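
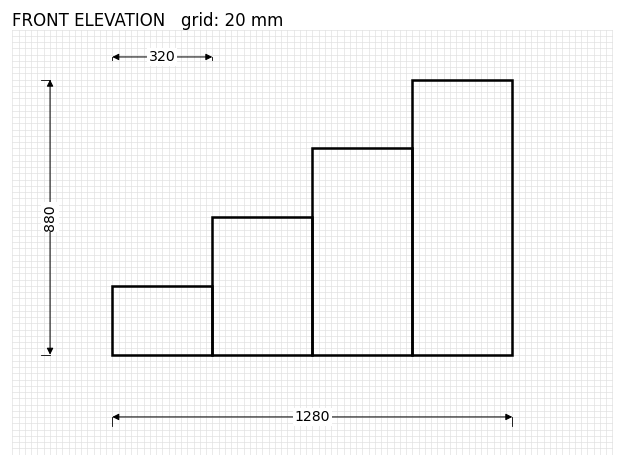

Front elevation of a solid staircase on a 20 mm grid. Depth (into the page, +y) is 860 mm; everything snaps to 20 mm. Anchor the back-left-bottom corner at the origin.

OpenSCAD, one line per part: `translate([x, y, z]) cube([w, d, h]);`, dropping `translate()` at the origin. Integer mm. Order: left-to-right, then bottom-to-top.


cube([320, 860, 220]);
translate([320, 0, 0]) cube([320, 860, 440]);
translate([640, 0, 0]) cube([320, 860, 660]);
translate([960, 0, 0]) cube([320, 860, 880]);


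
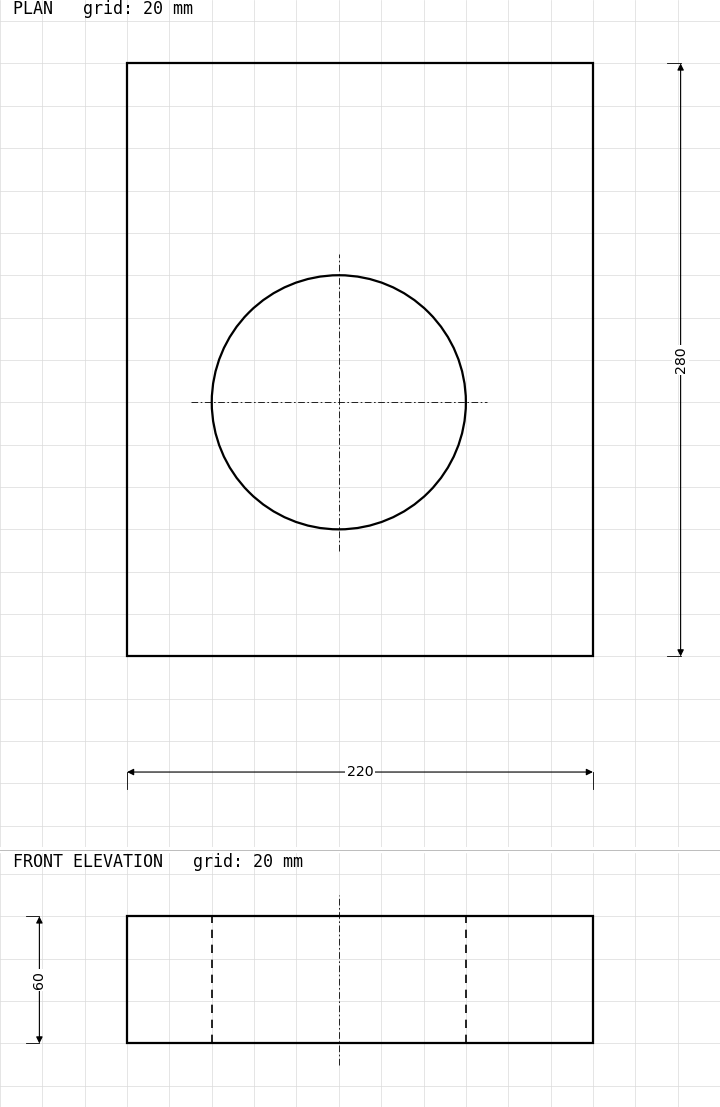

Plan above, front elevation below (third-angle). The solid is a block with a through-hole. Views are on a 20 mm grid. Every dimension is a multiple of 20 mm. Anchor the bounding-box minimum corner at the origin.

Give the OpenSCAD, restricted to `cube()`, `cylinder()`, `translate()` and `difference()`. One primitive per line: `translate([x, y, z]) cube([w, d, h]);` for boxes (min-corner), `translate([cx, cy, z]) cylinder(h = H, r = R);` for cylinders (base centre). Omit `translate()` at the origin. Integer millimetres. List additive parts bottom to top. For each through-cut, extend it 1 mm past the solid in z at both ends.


difference() {
  cube([220, 280, 60]);
  translate([100, 120, -1]) cylinder(h = 62, r = 60);
}


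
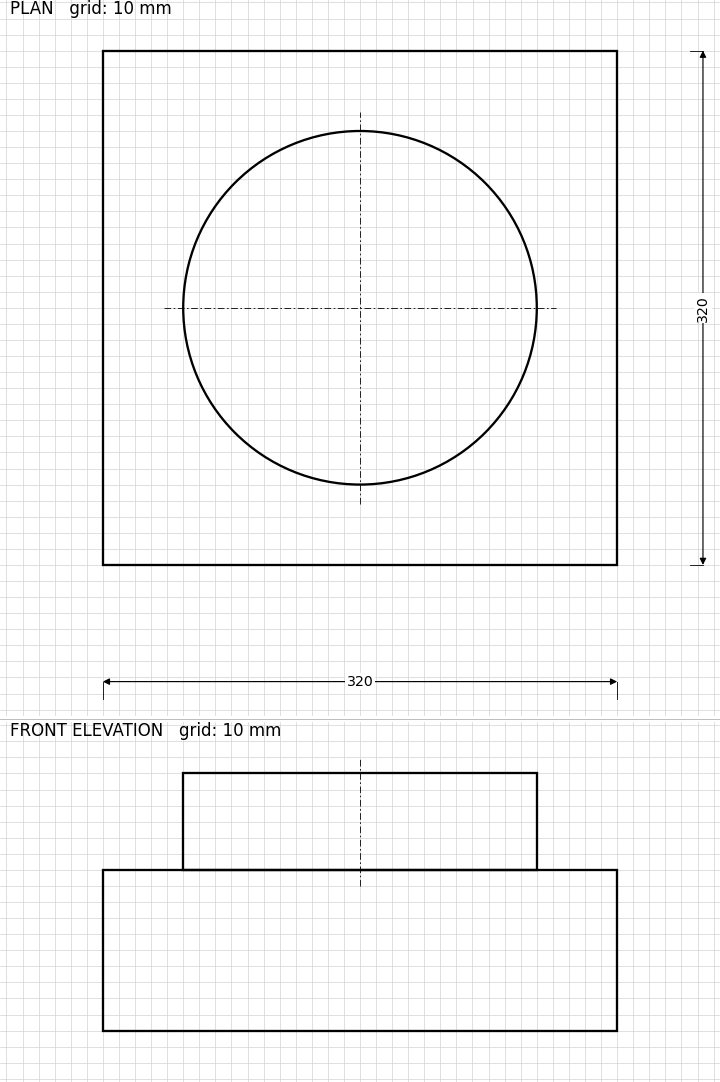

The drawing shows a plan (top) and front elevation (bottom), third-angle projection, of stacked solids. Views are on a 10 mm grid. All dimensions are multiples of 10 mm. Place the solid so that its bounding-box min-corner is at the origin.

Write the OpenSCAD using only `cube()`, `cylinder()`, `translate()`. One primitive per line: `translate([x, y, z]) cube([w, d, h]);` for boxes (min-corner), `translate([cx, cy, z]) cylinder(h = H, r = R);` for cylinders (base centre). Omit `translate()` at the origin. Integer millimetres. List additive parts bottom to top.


cube([320, 320, 100]);
translate([160, 160, 100]) cylinder(h = 60, r = 110);


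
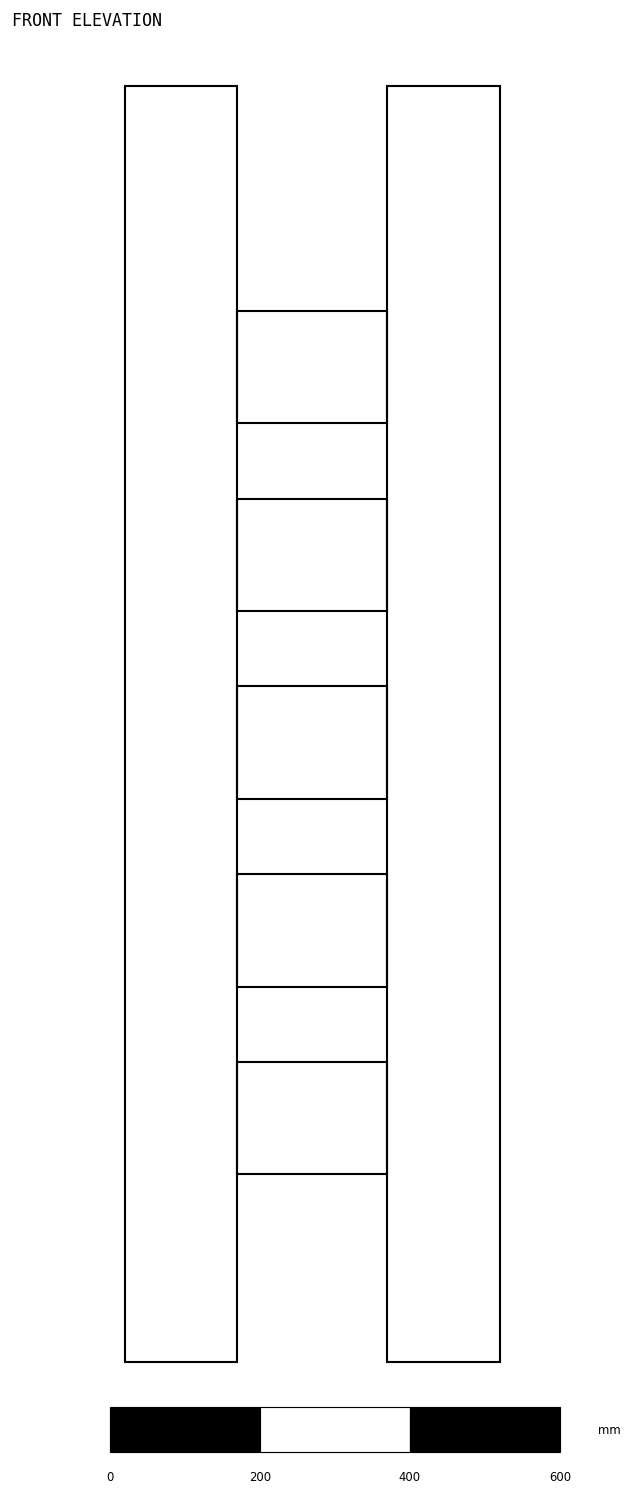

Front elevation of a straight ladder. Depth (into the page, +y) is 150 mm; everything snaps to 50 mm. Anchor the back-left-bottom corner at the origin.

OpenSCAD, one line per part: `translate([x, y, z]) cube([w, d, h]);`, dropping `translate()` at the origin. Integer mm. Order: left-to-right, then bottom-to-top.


cube([150, 150, 1700]);
translate([150, 0, 250]) cube([200, 150, 150]);
translate([150, 0, 500]) cube([200, 150, 150]);
translate([150, 0, 750]) cube([200, 150, 150]);
translate([150, 0, 1000]) cube([200, 150, 150]);
translate([150, 0, 1250]) cube([200, 150, 150]);
translate([350, 0, 0]) cube([150, 150, 1700]);


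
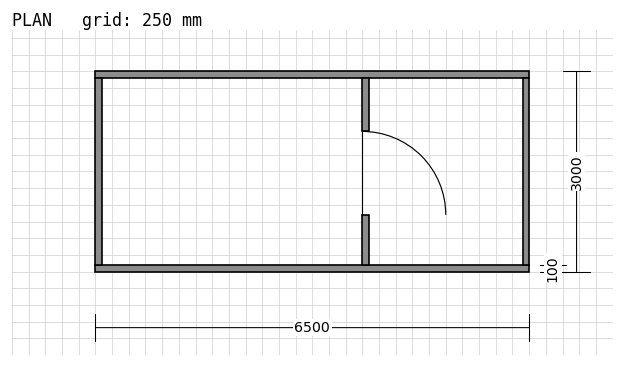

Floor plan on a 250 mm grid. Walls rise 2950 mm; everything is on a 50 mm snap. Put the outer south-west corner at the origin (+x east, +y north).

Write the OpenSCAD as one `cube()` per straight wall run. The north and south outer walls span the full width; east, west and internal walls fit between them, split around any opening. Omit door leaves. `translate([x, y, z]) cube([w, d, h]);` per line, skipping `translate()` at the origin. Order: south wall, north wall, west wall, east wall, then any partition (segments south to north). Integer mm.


cube([6500, 100, 2950]);
translate([0, 2900, 0]) cube([6500, 100, 2950]);
translate([0, 100, 0]) cube([100, 2800, 2950]);
translate([6400, 100, 0]) cube([100, 2800, 2950]);
translate([4000, 100, 0]) cube([100, 750, 2950]);
translate([4000, 2100, 0]) cube([100, 800, 2950]);


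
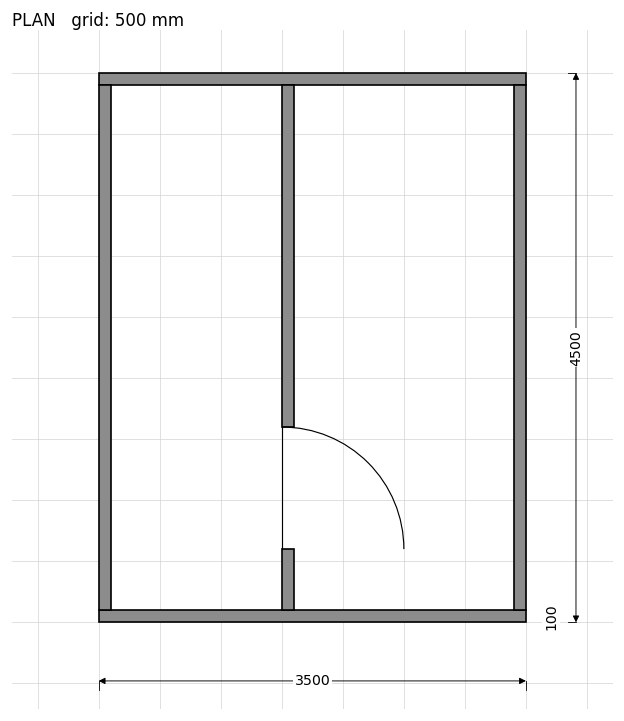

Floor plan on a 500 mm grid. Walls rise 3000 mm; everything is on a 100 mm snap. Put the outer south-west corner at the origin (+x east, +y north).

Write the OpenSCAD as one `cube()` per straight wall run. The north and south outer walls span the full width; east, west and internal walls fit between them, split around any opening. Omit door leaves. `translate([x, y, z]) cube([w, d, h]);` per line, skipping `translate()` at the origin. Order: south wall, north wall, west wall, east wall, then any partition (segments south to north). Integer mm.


cube([3500, 100, 3000]);
translate([0, 4400, 0]) cube([3500, 100, 3000]);
translate([0, 100, 0]) cube([100, 4300, 3000]);
translate([3400, 100, 0]) cube([100, 4300, 3000]);
translate([1500, 100, 0]) cube([100, 500, 3000]);
translate([1500, 1600, 0]) cube([100, 2800, 3000]);


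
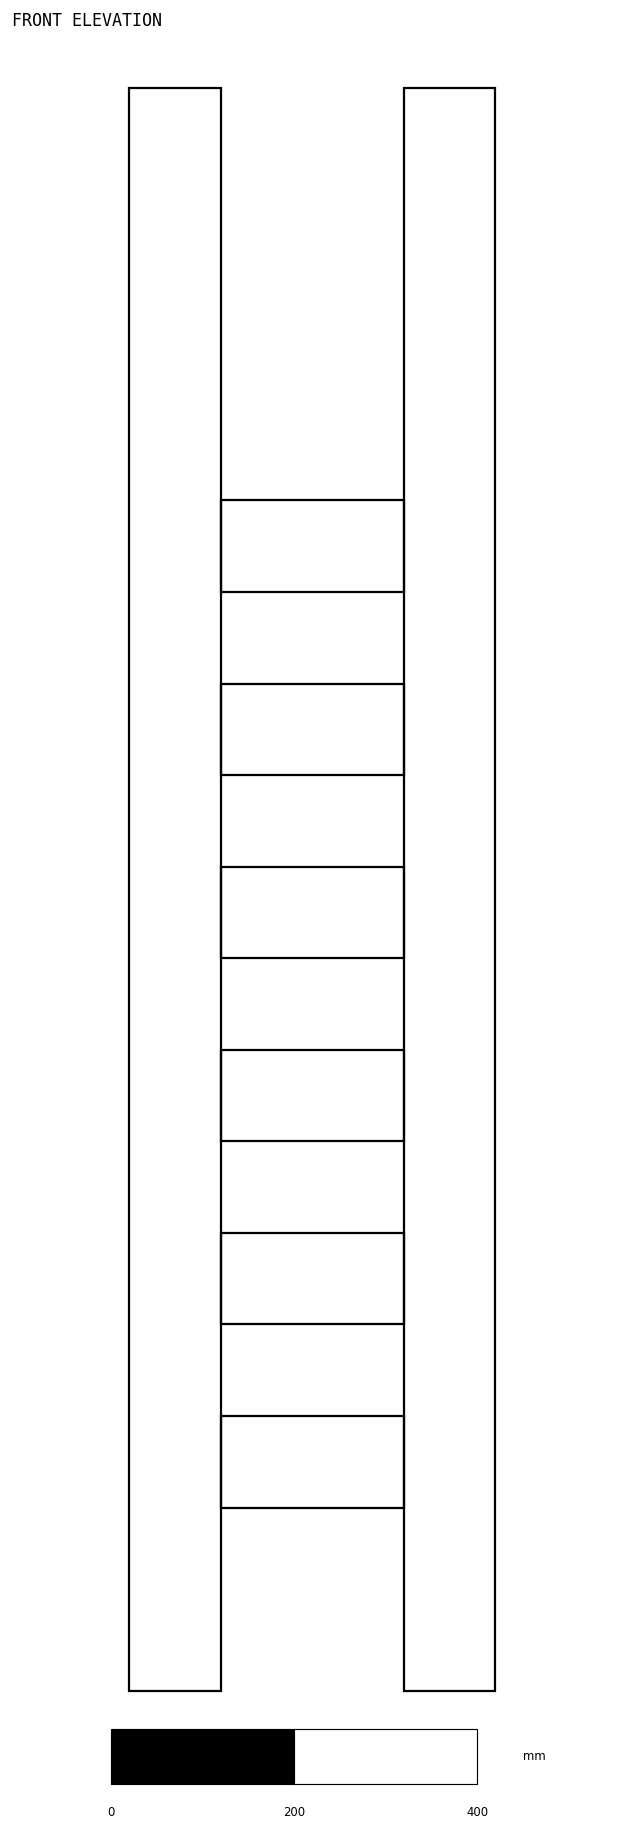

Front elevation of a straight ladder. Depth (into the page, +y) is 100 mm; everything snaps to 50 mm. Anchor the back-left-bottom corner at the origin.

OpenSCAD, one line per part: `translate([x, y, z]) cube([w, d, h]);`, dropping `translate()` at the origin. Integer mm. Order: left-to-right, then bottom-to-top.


cube([100, 100, 1750]);
translate([100, 0, 200]) cube([200, 100, 100]);
translate([100, 0, 400]) cube([200, 100, 100]);
translate([100, 0, 600]) cube([200, 100, 100]);
translate([100, 0, 800]) cube([200, 100, 100]);
translate([100, 0, 1000]) cube([200, 100, 100]);
translate([100, 0, 1200]) cube([200, 100, 100]);
translate([300, 0, 0]) cube([100, 100, 1750]);


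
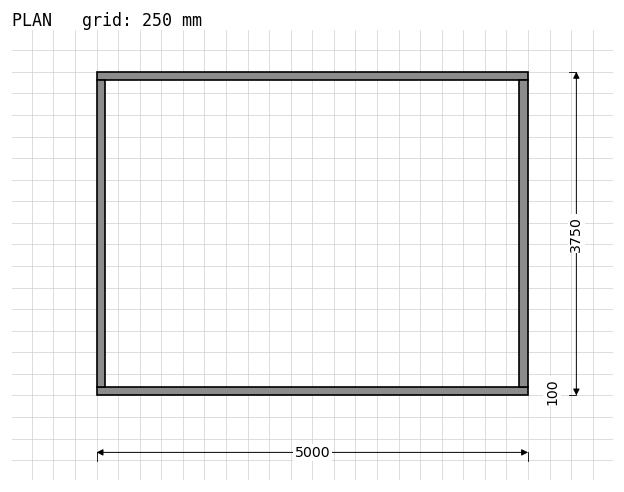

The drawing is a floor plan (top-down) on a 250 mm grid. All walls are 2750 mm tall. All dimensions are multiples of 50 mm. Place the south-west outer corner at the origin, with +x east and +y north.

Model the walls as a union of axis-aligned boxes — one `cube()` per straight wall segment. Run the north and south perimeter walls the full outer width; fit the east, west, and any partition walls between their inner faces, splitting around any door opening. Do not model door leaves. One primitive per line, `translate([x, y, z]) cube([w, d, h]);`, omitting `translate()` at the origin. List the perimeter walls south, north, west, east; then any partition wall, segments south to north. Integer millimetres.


cube([5000, 100, 2750]);
translate([0, 3650, 0]) cube([5000, 100, 2750]);
translate([0, 100, 0]) cube([100, 3550, 2750]);
translate([4900, 100, 0]) cube([100, 3550, 2750]);


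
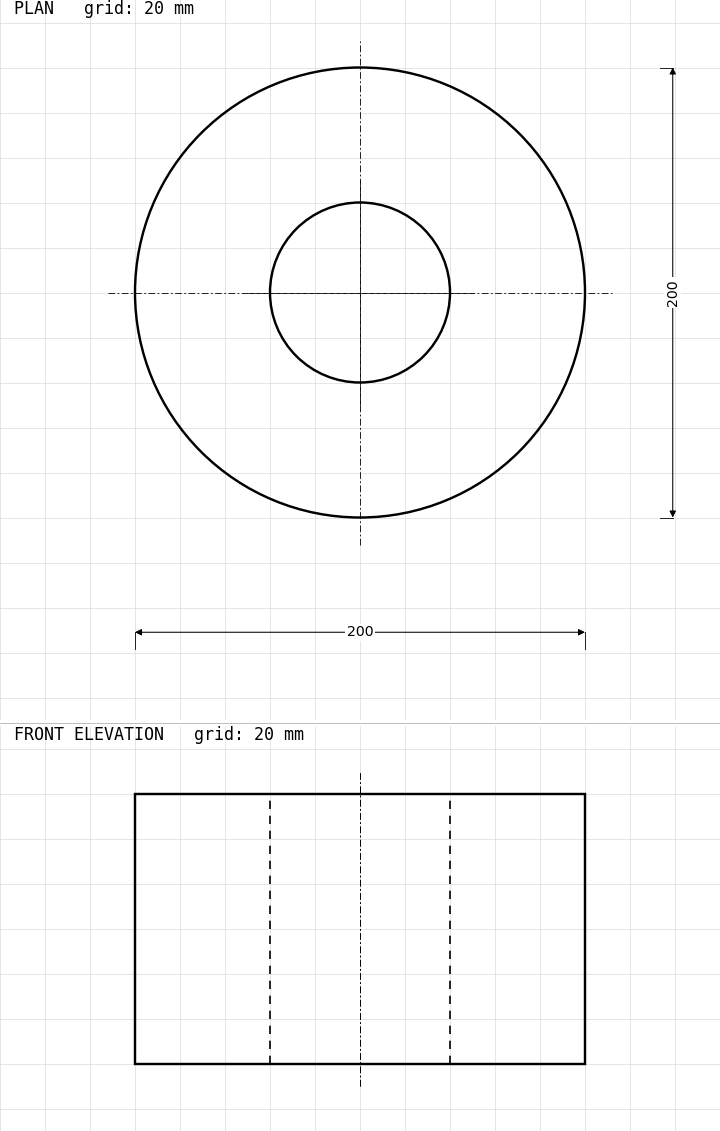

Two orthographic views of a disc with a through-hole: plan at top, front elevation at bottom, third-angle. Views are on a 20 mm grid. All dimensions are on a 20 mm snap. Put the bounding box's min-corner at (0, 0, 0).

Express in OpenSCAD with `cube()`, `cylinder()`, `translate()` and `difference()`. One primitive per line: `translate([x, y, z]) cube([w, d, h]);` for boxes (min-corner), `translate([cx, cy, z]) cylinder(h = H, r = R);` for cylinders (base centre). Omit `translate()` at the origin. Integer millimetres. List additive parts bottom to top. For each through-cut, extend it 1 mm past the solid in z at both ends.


difference() {
  translate([100, 100, 0]) cylinder(h = 120, r = 100);
  translate([100, 100, -1]) cylinder(h = 122, r = 40);
}


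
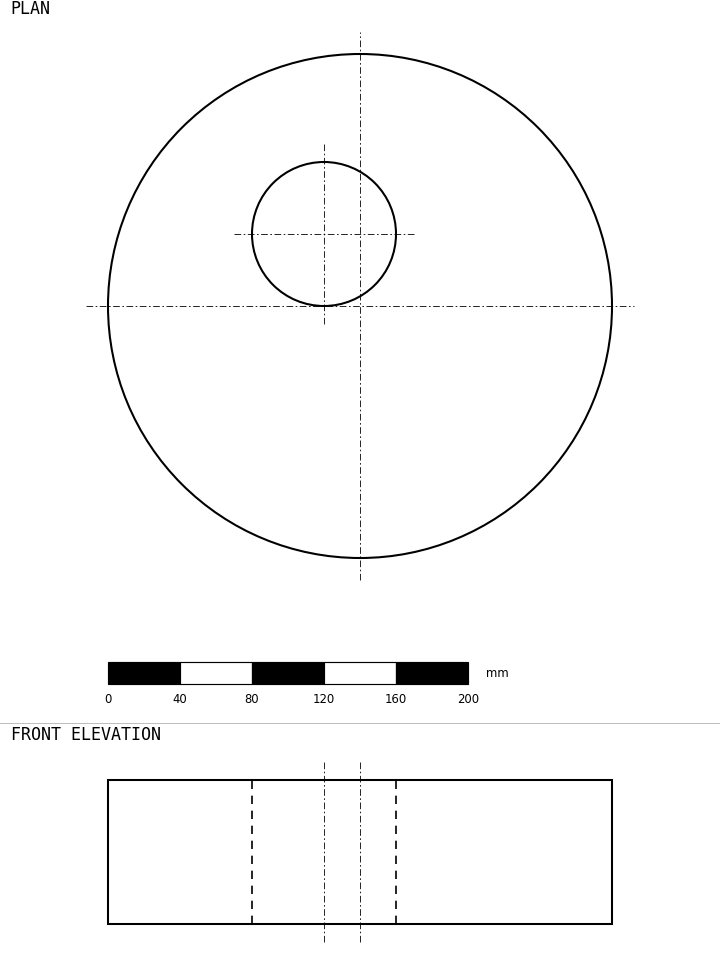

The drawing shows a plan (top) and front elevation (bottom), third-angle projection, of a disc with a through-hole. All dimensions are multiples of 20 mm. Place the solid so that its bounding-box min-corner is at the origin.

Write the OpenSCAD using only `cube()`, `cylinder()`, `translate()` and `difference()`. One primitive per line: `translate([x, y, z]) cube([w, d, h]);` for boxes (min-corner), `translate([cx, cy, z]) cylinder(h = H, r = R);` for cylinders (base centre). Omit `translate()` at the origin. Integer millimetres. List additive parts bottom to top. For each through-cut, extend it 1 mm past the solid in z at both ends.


difference() {
  translate([140, 140, 0]) cylinder(h = 80, r = 140);
  translate([120, 180, -1]) cylinder(h = 82, r = 40);
}


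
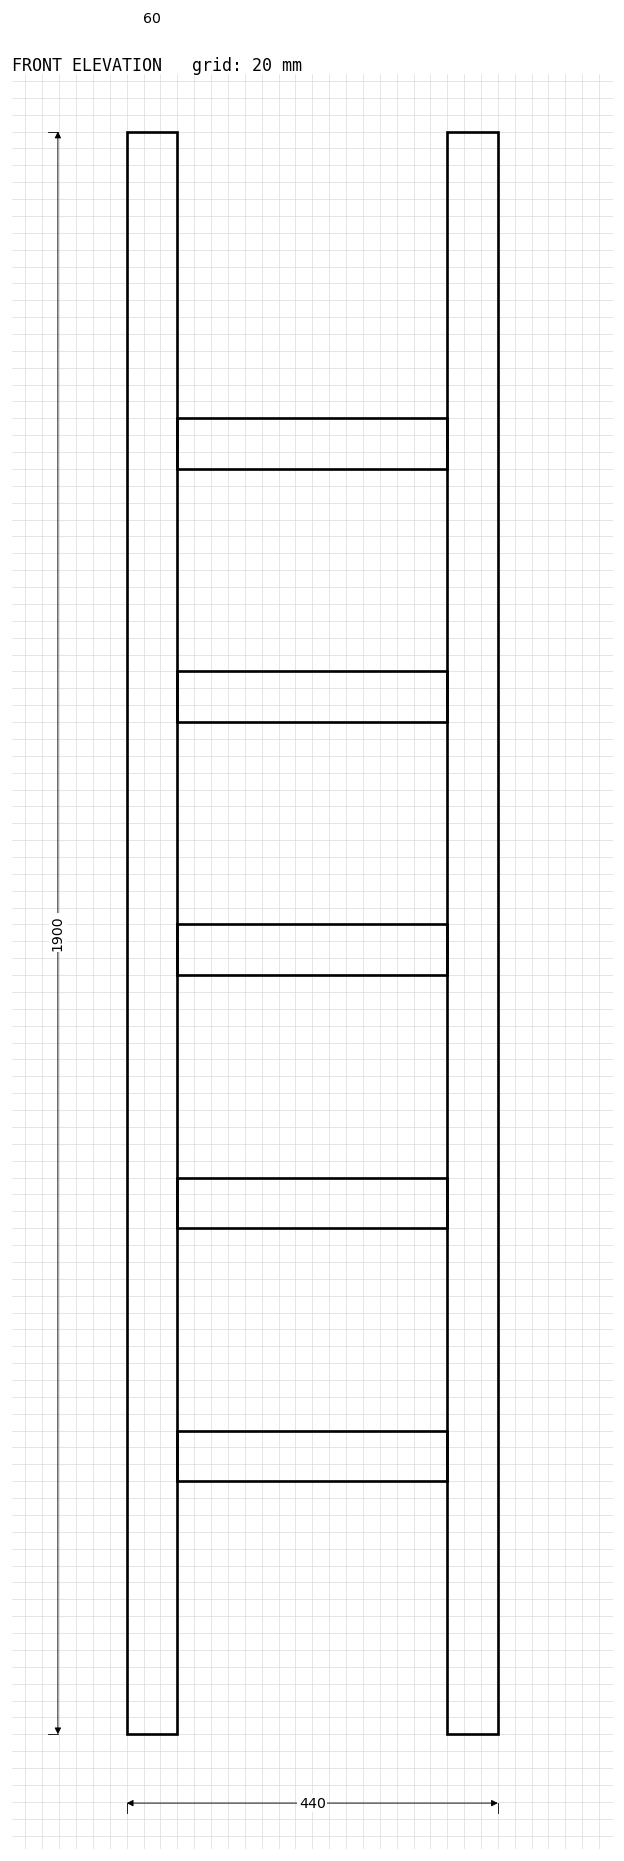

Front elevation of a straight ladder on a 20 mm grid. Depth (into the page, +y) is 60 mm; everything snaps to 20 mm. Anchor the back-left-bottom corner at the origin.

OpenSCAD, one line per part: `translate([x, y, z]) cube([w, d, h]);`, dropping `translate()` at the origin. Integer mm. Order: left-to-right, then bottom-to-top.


cube([60, 60, 1900]);
translate([60, 0, 300]) cube([320, 60, 60]);
translate([60, 0, 600]) cube([320, 60, 60]);
translate([60, 0, 900]) cube([320, 60, 60]);
translate([60, 0, 1200]) cube([320, 60, 60]);
translate([60, 0, 1500]) cube([320, 60, 60]);
translate([380, 0, 0]) cube([60, 60, 1900]);


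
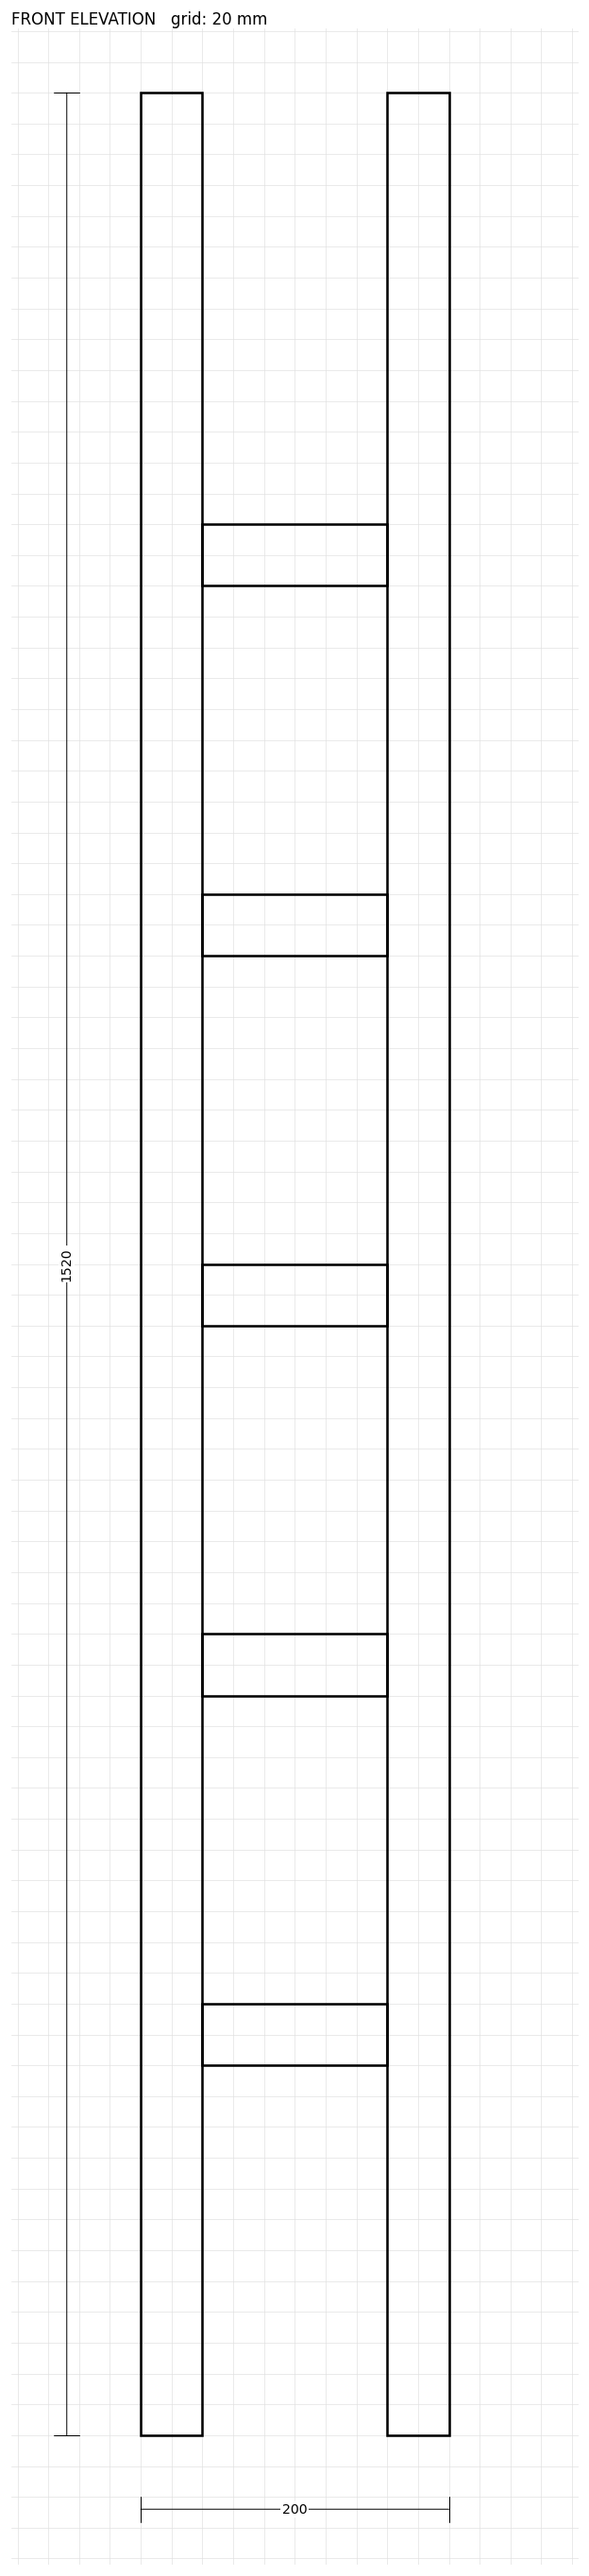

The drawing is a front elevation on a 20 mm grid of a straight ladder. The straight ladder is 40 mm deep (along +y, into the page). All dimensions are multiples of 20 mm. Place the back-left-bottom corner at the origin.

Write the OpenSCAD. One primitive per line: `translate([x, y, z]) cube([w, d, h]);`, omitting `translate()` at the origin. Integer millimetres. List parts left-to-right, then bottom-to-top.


cube([40, 40, 1520]);
translate([40, 0, 240]) cube([120, 40, 40]);
translate([40, 0, 480]) cube([120, 40, 40]);
translate([40, 0, 720]) cube([120, 40, 40]);
translate([40, 0, 960]) cube([120, 40, 40]);
translate([40, 0, 1200]) cube([120, 40, 40]);
translate([160, 0, 0]) cube([40, 40, 1520]);


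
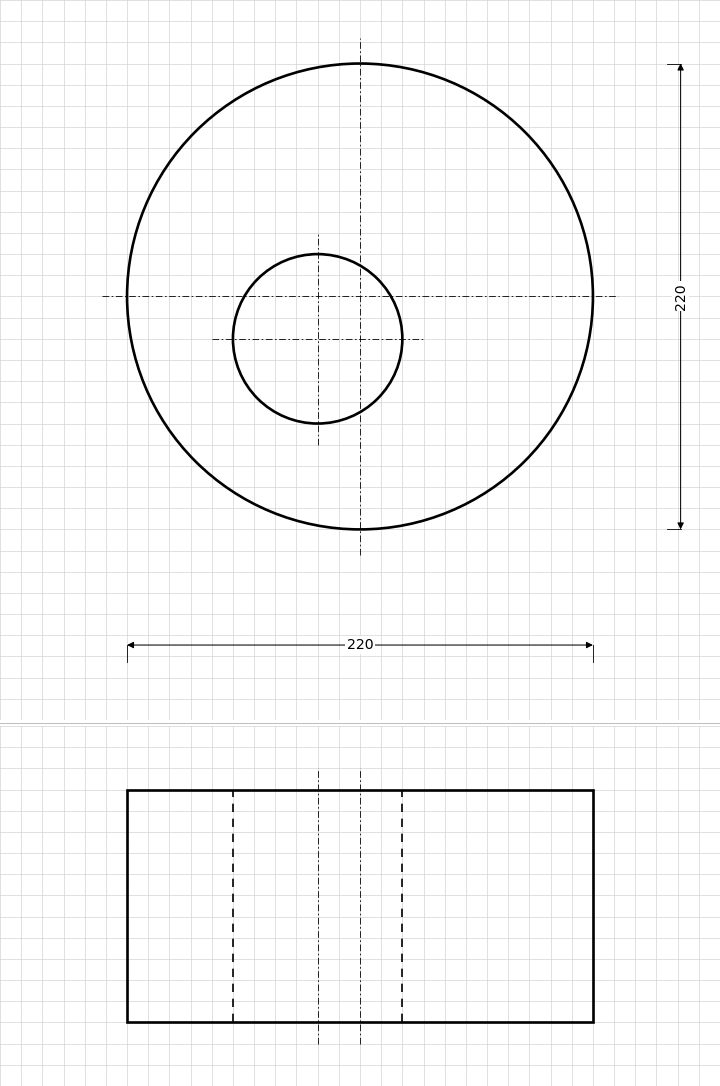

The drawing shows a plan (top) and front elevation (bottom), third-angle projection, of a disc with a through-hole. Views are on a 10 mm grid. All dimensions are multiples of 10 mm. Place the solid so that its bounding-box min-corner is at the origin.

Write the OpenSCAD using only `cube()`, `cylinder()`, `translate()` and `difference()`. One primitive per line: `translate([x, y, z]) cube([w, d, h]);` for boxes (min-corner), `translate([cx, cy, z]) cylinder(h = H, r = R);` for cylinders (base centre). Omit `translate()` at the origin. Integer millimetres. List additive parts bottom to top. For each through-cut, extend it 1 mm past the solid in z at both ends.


difference() {
  translate([110, 110, 0]) cylinder(h = 110, r = 110);
  translate([90, 90, -1]) cylinder(h = 112, r = 40);
}


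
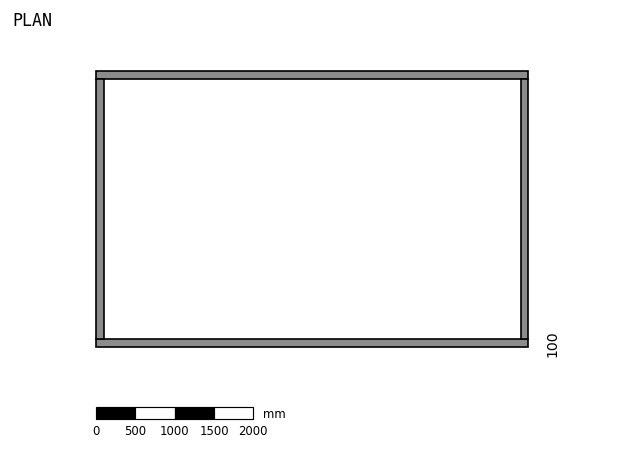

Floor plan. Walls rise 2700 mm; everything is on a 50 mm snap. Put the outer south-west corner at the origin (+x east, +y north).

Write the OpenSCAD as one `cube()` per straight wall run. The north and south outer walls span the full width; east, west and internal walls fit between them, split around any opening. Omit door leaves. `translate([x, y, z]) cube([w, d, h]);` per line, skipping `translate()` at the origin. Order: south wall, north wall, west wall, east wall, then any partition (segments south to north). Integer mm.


cube([5500, 100, 2700]);
translate([0, 3400, 0]) cube([5500, 100, 2700]);
translate([0, 100, 0]) cube([100, 3300, 2700]);
translate([5400, 100, 0]) cube([100, 3300, 2700]);


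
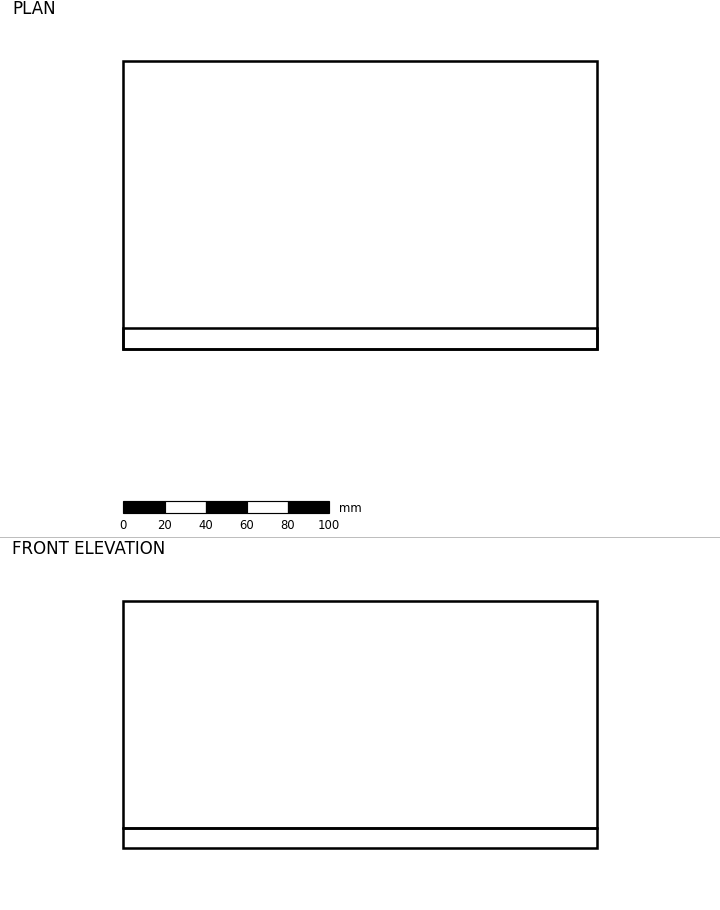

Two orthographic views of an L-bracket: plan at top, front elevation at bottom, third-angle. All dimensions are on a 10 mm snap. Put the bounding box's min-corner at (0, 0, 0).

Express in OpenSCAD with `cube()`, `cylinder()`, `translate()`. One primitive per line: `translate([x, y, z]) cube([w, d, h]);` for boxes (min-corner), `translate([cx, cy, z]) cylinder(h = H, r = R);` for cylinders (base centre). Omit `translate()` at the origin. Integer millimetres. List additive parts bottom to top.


cube([230, 140, 10]);
translate([0, 0, 10]) cube([230, 10, 110]);


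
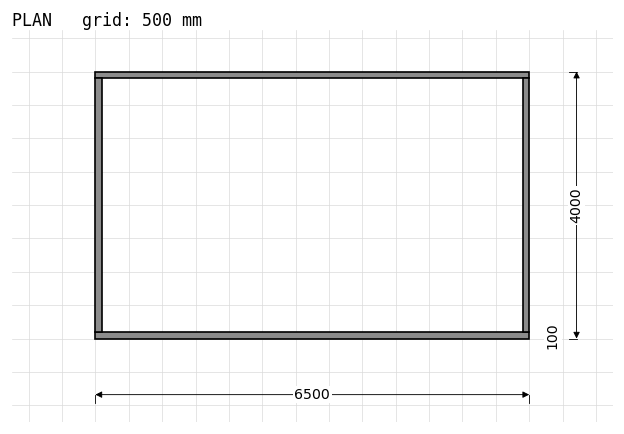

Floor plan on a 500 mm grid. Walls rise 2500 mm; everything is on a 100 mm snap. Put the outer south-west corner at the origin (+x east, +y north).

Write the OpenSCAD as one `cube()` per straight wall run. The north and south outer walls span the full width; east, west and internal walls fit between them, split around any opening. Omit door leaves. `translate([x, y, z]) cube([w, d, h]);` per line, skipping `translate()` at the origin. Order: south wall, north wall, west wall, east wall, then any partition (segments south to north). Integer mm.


cube([6500, 100, 2500]);
translate([0, 3900, 0]) cube([6500, 100, 2500]);
translate([0, 100, 0]) cube([100, 3800, 2500]);
translate([6400, 100, 0]) cube([100, 3800, 2500]);


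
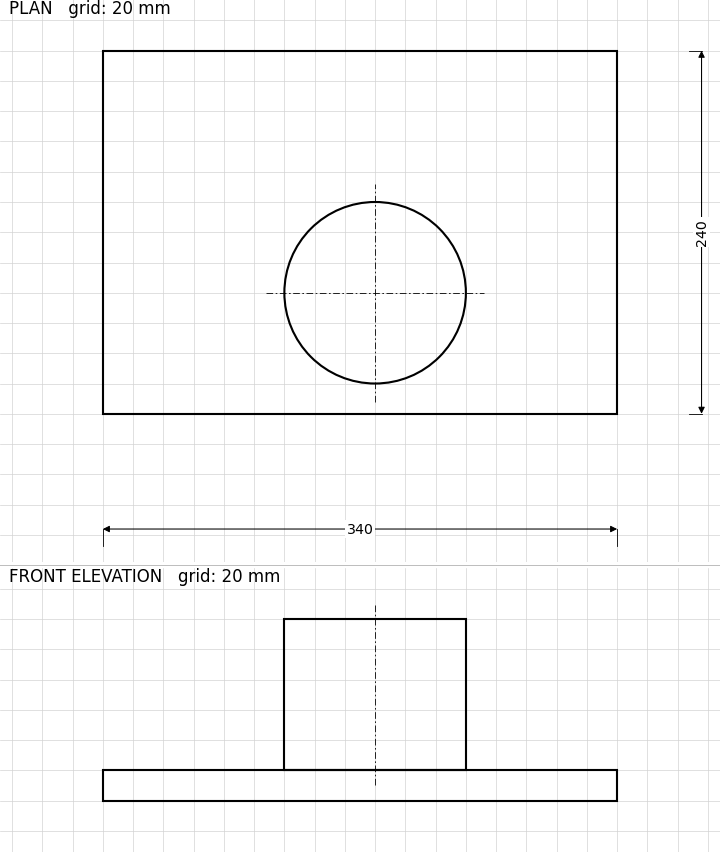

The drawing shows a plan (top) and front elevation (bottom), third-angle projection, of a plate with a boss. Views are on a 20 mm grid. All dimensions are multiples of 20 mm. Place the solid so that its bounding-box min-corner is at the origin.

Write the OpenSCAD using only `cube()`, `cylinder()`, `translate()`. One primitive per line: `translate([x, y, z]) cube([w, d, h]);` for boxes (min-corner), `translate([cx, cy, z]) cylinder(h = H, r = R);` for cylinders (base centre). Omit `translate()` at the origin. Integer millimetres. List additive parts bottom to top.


cube([340, 240, 20]);
translate([180, 80, 20]) cylinder(h = 100, r = 60);


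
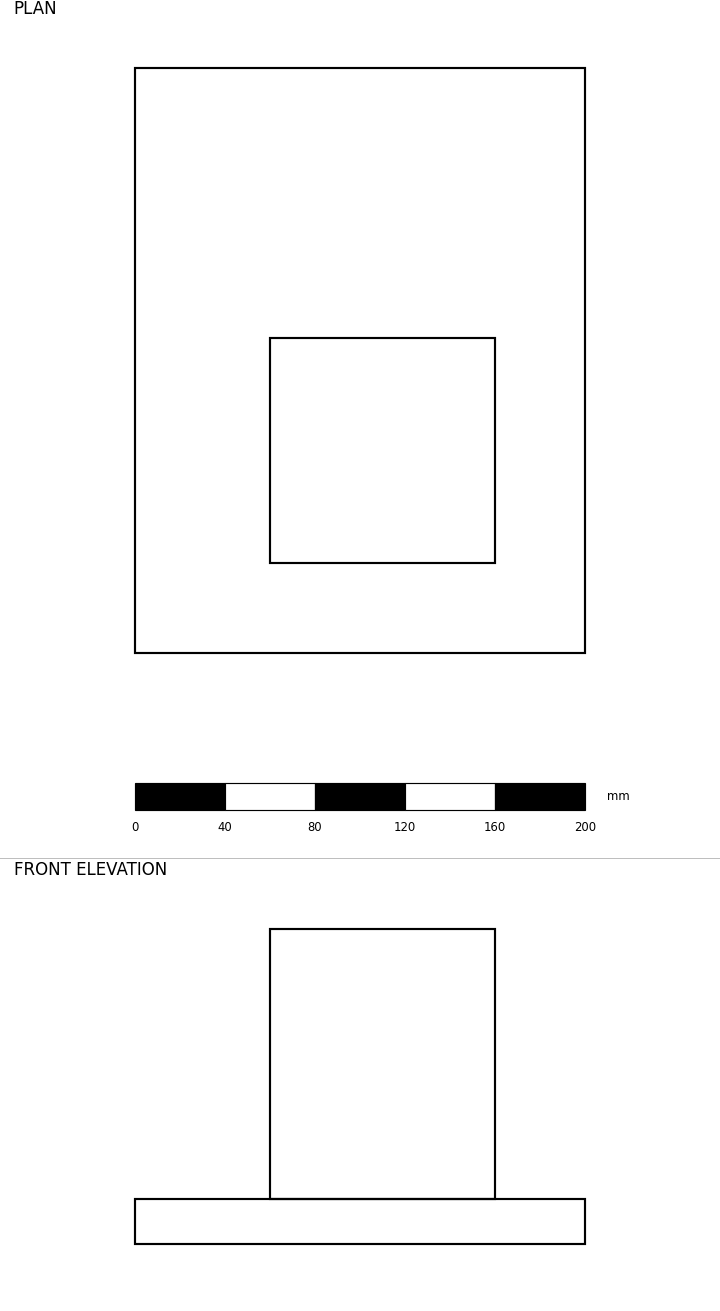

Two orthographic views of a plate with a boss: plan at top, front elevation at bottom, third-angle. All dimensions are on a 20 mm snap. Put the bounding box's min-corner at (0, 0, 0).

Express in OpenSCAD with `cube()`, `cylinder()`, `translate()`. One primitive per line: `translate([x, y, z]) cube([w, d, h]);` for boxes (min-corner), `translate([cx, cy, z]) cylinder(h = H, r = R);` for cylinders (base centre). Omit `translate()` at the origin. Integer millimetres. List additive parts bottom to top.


cube([200, 260, 20]);
translate([60, 40, 20]) cube([100, 100, 120]);


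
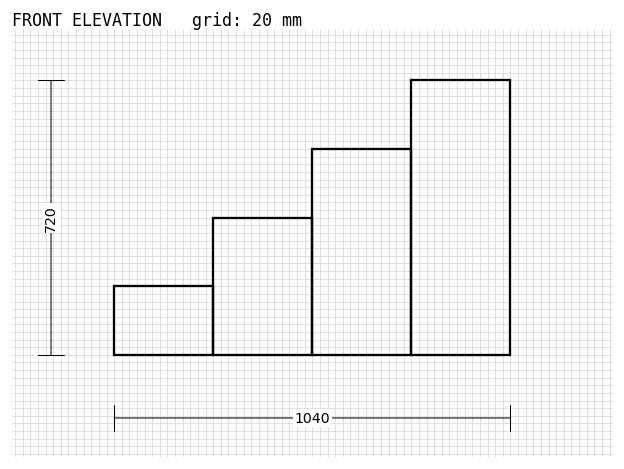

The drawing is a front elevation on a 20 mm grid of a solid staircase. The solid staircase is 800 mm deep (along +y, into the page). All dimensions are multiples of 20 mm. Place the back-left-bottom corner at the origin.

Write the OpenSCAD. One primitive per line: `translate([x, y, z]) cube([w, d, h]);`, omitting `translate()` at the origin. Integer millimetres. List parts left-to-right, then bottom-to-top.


cube([260, 800, 180]);
translate([260, 0, 0]) cube([260, 800, 360]);
translate([520, 0, 0]) cube([260, 800, 540]);
translate([780, 0, 0]) cube([260, 800, 720]);


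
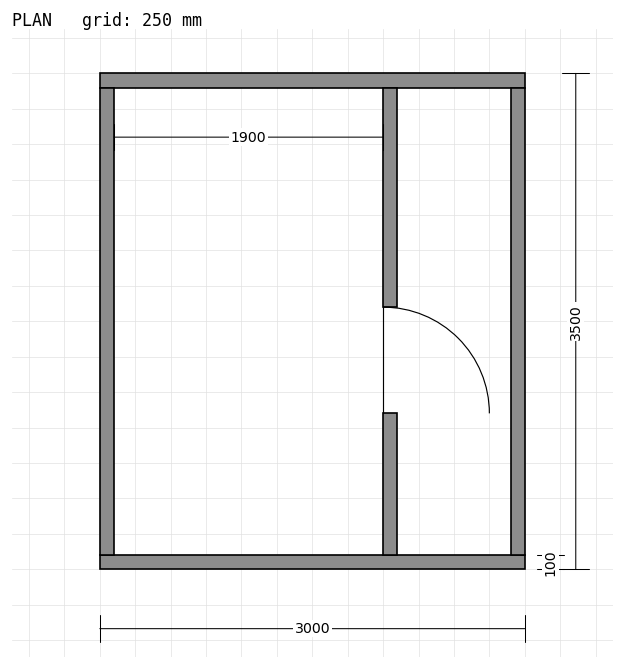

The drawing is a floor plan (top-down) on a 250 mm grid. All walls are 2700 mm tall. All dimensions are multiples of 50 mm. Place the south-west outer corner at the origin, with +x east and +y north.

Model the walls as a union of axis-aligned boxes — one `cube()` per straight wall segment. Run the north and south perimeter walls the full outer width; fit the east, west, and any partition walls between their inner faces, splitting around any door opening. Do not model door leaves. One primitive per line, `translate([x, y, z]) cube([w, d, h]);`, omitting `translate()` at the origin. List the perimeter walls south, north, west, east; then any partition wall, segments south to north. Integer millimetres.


cube([3000, 100, 2700]);
translate([0, 3400, 0]) cube([3000, 100, 2700]);
translate([0, 100, 0]) cube([100, 3300, 2700]);
translate([2900, 100, 0]) cube([100, 3300, 2700]);
translate([2000, 100, 0]) cube([100, 1000, 2700]);
translate([2000, 1850, 0]) cube([100, 1550, 2700]);


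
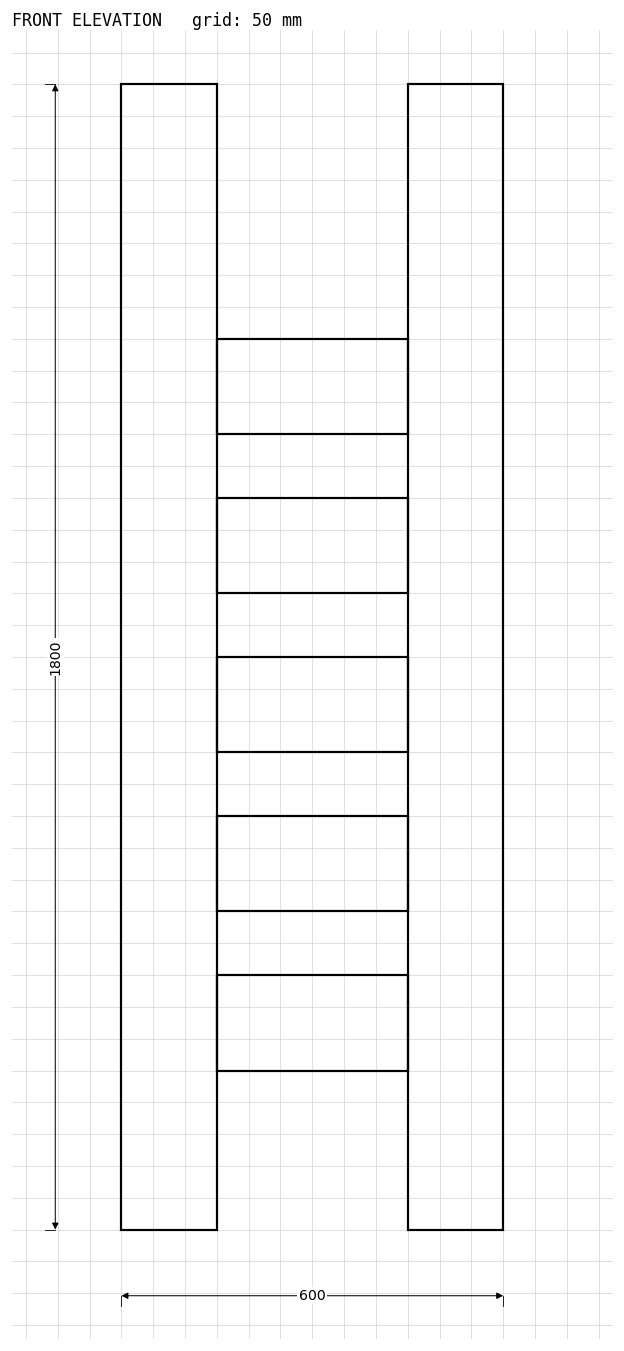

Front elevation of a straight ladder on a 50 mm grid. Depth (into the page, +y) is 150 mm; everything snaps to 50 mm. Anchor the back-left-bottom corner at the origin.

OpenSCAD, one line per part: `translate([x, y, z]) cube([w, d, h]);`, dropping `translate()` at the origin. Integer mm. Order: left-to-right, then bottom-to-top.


cube([150, 150, 1800]);
translate([150, 0, 250]) cube([300, 150, 150]);
translate([150, 0, 500]) cube([300, 150, 150]);
translate([150, 0, 750]) cube([300, 150, 150]);
translate([150, 0, 1000]) cube([300, 150, 150]);
translate([150, 0, 1250]) cube([300, 150, 150]);
translate([450, 0, 0]) cube([150, 150, 1800]);


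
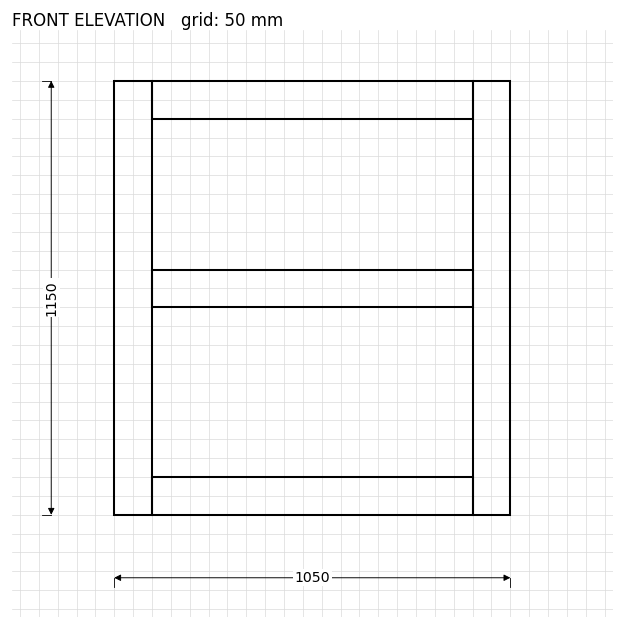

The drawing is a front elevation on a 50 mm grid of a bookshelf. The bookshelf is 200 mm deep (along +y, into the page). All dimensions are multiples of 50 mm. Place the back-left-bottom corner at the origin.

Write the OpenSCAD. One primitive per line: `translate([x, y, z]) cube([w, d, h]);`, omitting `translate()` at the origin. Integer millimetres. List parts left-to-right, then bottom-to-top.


cube([100, 200, 1150]);
translate([100, 0, 0]) cube([850, 200, 100]);
translate([100, 0, 550]) cube([850, 200, 100]);
translate([100, 0, 1050]) cube([850, 200, 100]);
translate([950, 0, 0]) cube([100, 200, 1150]);


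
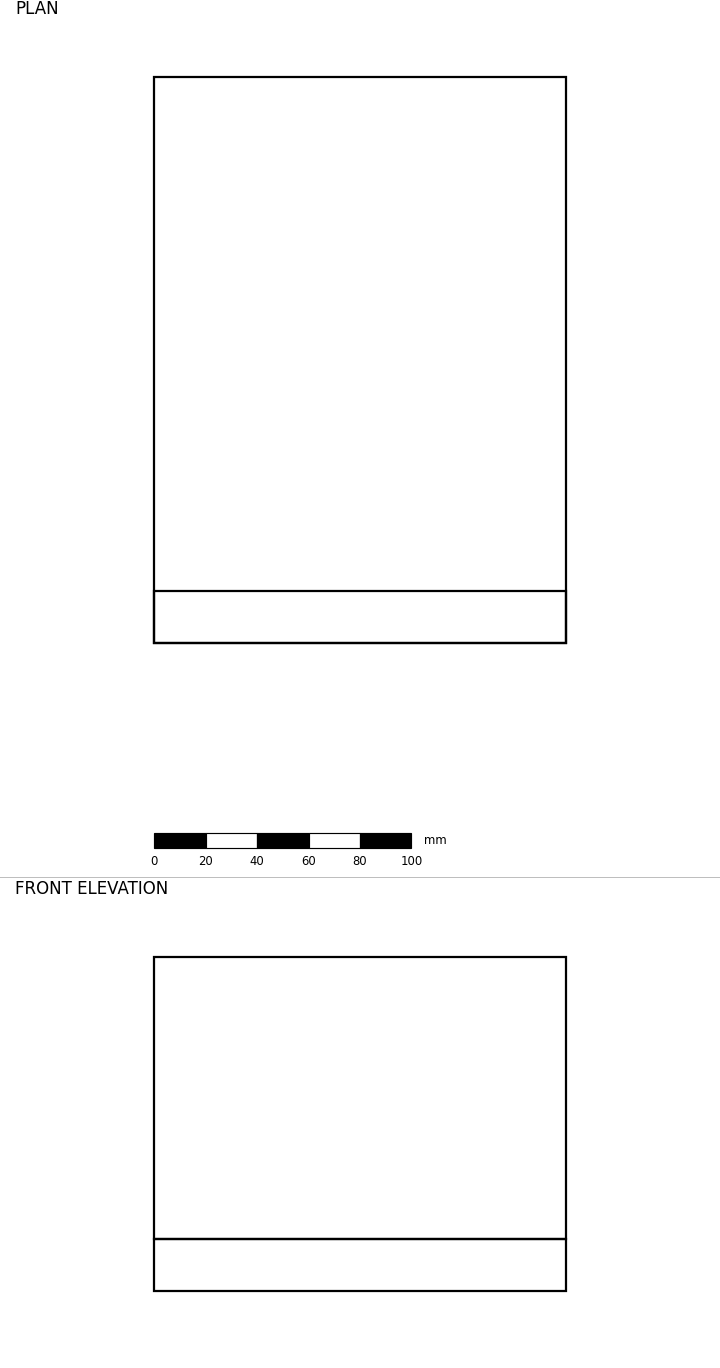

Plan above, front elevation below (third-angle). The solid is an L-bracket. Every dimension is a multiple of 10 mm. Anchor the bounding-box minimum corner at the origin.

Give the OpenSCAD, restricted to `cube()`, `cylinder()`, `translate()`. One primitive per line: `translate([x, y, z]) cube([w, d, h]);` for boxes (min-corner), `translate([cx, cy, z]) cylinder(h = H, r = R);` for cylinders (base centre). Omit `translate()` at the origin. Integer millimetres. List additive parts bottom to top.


cube([160, 220, 20]);
translate([0, 0, 20]) cube([160, 20, 110]);


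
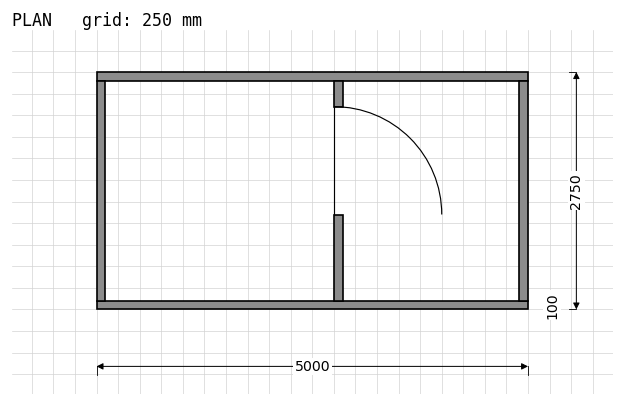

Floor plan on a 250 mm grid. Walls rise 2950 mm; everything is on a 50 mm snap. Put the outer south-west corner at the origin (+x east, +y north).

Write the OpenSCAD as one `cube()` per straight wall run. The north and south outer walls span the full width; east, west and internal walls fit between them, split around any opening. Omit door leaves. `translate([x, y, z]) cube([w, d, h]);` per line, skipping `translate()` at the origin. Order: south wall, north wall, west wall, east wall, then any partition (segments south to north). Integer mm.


cube([5000, 100, 2950]);
translate([0, 2650, 0]) cube([5000, 100, 2950]);
translate([0, 100, 0]) cube([100, 2550, 2950]);
translate([4900, 100, 0]) cube([100, 2550, 2950]);
translate([2750, 100, 0]) cube([100, 1000, 2950]);
translate([2750, 2350, 0]) cube([100, 300, 2950]);


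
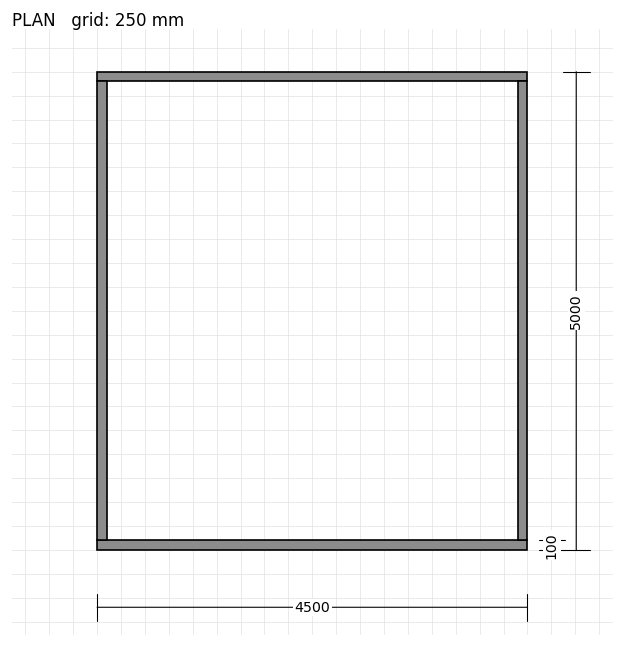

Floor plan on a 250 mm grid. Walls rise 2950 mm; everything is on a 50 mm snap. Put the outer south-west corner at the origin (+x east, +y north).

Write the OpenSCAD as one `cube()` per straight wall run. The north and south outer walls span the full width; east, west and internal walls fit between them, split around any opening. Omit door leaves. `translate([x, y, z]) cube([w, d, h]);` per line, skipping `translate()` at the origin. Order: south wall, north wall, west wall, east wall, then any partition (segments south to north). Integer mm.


cube([4500, 100, 2950]);
translate([0, 4900, 0]) cube([4500, 100, 2950]);
translate([0, 100, 0]) cube([100, 4800, 2950]);
translate([4400, 100, 0]) cube([100, 4800, 2950]);


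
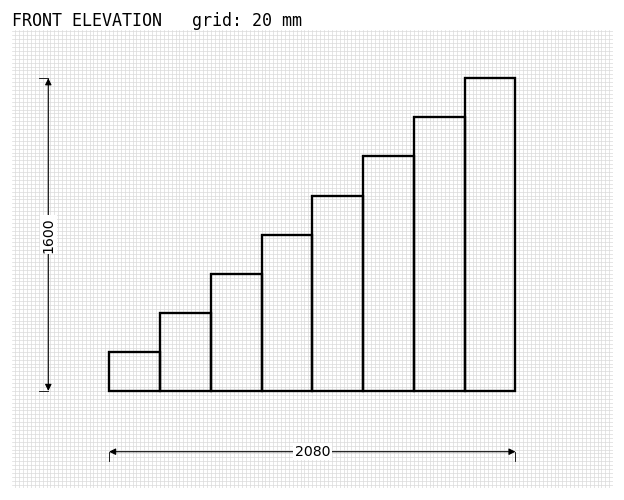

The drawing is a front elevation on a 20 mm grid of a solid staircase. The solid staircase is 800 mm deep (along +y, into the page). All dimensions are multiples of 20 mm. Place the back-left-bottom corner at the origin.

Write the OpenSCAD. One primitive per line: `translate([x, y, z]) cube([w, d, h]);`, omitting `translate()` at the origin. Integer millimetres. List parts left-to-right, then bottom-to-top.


cube([260, 800, 200]);
translate([260, 0, 0]) cube([260, 800, 400]);
translate([520, 0, 0]) cube([260, 800, 600]);
translate([780, 0, 0]) cube([260, 800, 800]);
translate([1040, 0, 0]) cube([260, 800, 1000]);
translate([1300, 0, 0]) cube([260, 800, 1200]);
translate([1560, 0, 0]) cube([260, 800, 1400]);
translate([1820, 0, 0]) cube([260, 800, 1600]);


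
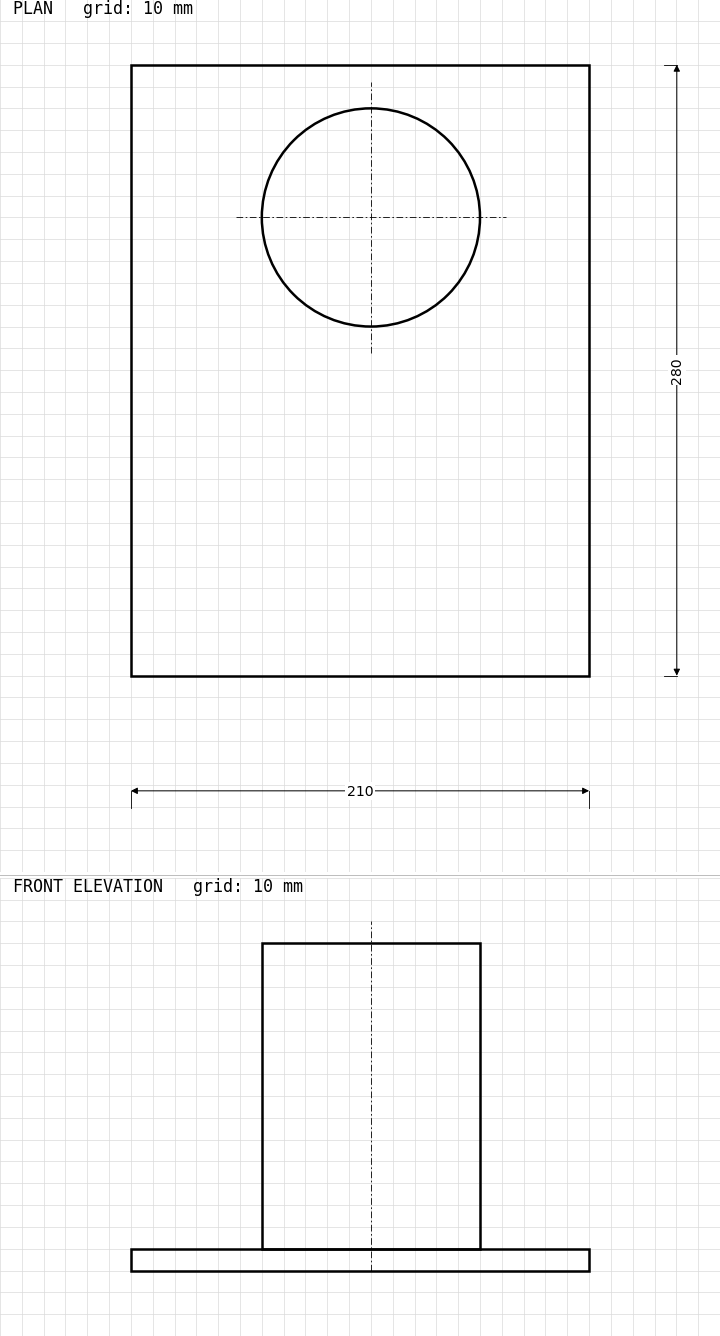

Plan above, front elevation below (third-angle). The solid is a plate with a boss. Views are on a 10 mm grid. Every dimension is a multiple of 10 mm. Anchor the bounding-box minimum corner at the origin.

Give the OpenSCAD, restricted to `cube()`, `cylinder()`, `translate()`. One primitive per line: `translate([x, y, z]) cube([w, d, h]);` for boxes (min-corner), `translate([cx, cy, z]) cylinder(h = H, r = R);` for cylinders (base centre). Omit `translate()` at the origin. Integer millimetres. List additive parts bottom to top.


cube([210, 280, 10]);
translate([110, 210, 10]) cylinder(h = 140, r = 50);


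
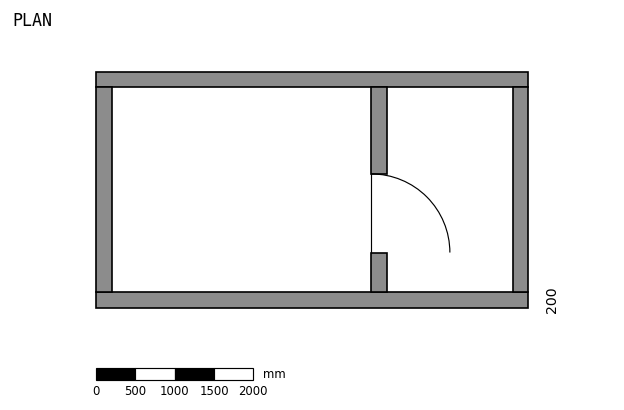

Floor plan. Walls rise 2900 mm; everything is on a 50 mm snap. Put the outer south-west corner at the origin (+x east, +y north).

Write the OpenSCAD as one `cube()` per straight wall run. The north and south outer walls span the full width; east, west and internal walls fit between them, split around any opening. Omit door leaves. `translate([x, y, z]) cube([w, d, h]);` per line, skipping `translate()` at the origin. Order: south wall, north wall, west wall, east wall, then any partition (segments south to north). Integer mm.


cube([5500, 200, 2900]);
translate([0, 2800, 0]) cube([5500, 200, 2900]);
translate([0, 200, 0]) cube([200, 2600, 2900]);
translate([5300, 200, 0]) cube([200, 2600, 2900]);
translate([3500, 200, 0]) cube([200, 500, 2900]);
translate([3500, 1700, 0]) cube([200, 1100, 2900]);


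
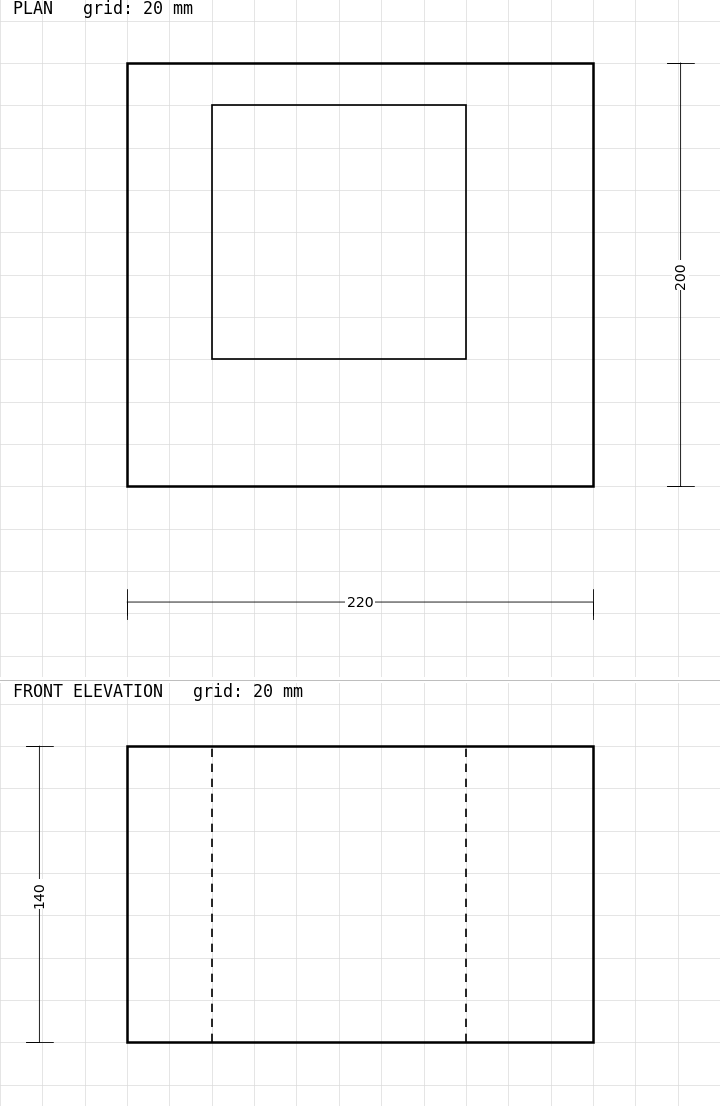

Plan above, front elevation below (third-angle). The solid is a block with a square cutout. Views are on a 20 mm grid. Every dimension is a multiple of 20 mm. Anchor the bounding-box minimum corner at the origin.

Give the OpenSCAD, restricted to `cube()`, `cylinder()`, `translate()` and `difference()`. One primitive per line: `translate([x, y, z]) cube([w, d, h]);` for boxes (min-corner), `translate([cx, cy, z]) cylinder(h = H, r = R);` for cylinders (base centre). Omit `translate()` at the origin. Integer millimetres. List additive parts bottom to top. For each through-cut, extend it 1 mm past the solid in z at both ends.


difference() {
  cube([220, 200, 140]);
  translate([40, 60, -1]) cube([120, 120, 142]);
}


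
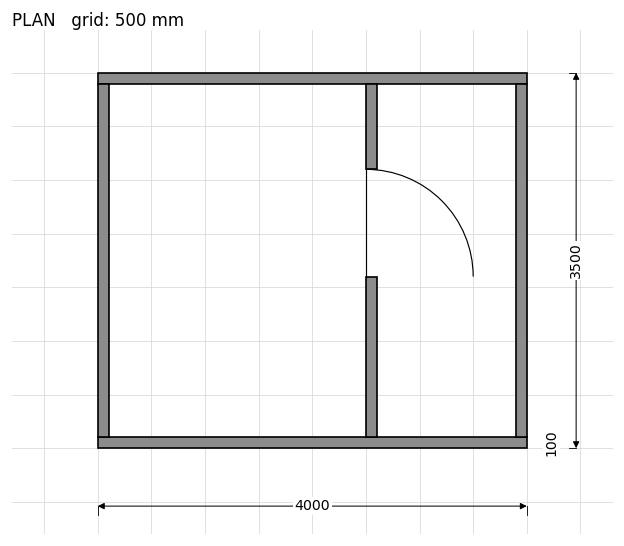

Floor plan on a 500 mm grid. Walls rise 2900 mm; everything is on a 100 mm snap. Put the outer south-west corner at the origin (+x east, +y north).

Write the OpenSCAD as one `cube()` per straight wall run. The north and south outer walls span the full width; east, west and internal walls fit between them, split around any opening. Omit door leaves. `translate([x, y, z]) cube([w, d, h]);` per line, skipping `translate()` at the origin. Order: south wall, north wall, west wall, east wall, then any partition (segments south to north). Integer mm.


cube([4000, 100, 2900]);
translate([0, 3400, 0]) cube([4000, 100, 2900]);
translate([0, 100, 0]) cube([100, 3300, 2900]);
translate([3900, 100, 0]) cube([100, 3300, 2900]);
translate([2500, 100, 0]) cube([100, 1500, 2900]);
translate([2500, 2600, 0]) cube([100, 800, 2900]);


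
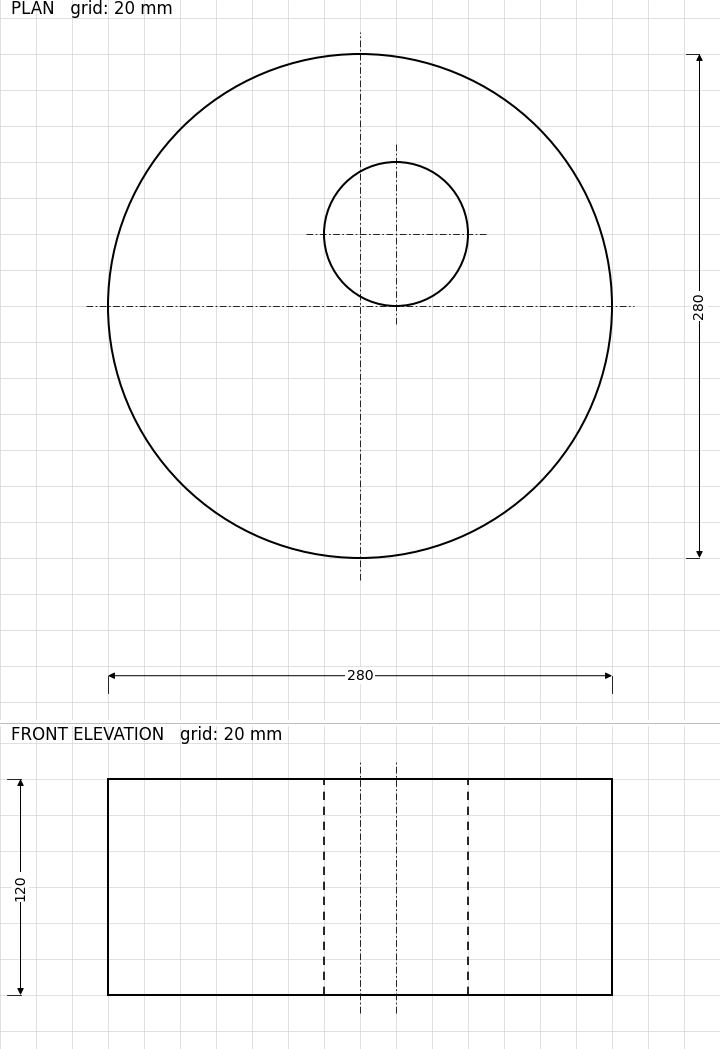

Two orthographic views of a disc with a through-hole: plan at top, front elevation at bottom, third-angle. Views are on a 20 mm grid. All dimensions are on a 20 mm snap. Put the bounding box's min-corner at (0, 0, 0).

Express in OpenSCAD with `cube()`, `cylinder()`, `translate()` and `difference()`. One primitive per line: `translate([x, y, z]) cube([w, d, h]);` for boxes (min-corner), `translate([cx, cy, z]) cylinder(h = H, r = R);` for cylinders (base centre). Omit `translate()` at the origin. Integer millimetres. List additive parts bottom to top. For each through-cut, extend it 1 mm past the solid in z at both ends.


difference() {
  translate([140, 140, 0]) cylinder(h = 120, r = 140);
  translate([160, 180, -1]) cylinder(h = 122, r = 40);
}


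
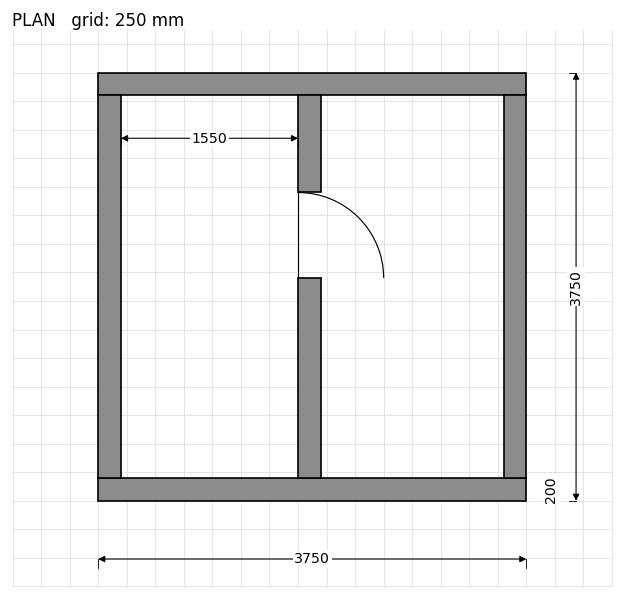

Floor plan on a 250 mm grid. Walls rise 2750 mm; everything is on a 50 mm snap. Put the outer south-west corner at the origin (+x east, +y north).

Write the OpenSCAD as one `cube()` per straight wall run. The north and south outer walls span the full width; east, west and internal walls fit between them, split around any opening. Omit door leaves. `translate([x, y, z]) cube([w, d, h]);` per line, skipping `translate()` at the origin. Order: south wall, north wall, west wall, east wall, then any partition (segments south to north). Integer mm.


cube([3750, 200, 2750]);
translate([0, 3550, 0]) cube([3750, 200, 2750]);
translate([0, 200, 0]) cube([200, 3350, 2750]);
translate([3550, 200, 0]) cube([200, 3350, 2750]);
translate([1750, 200, 0]) cube([200, 1750, 2750]);
translate([1750, 2700, 0]) cube([200, 850, 2750]);


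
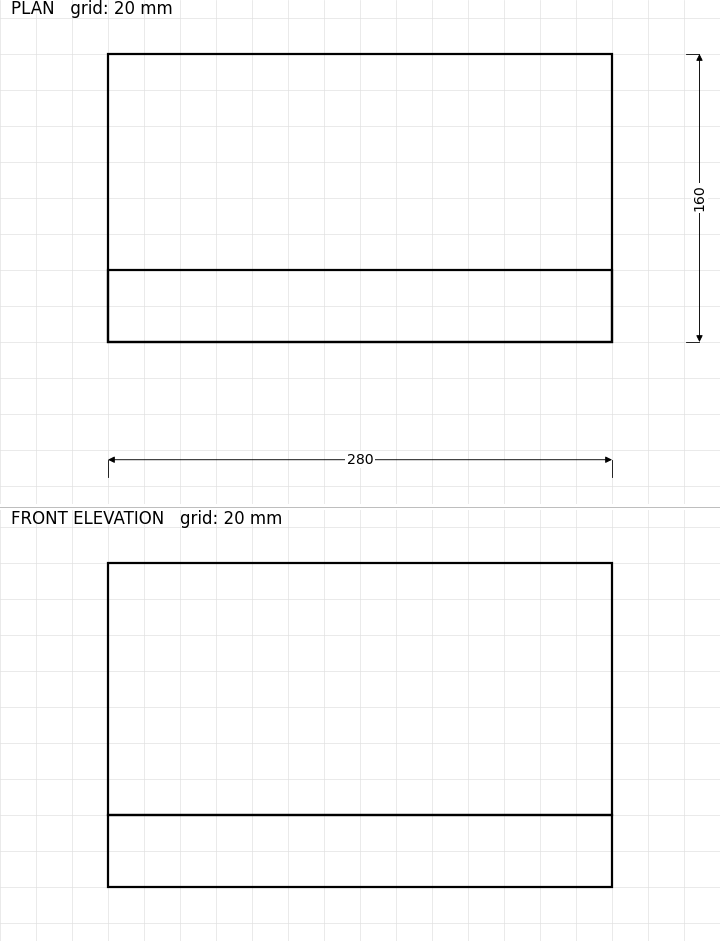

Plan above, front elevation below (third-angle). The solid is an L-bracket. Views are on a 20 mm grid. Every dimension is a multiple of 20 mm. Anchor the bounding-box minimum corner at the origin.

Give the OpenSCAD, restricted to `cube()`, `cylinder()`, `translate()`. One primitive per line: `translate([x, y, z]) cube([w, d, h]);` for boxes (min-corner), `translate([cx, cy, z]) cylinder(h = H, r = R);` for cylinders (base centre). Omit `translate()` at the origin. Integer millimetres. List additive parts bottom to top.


cube([280, 160, 40]);
translate([0, 0, 40]) cube([280, 40, 140]);


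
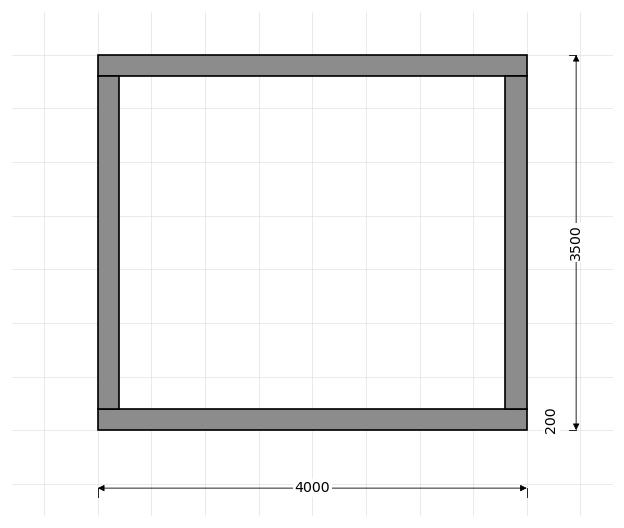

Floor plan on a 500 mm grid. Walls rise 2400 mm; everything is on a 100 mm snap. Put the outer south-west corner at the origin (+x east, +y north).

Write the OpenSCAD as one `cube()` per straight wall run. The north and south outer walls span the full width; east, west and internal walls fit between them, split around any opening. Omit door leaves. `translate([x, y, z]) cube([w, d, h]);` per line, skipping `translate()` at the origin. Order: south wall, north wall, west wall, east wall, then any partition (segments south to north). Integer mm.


cube([4000, 200, 2400]);
translate([0, 3300, 0]) cube([4000, 200, 2400]);
translate([0, 200, 0]) cube([200, 3100, 2400]);
translate([3800, 200, 0]) cube([200, 3100, 2400]);


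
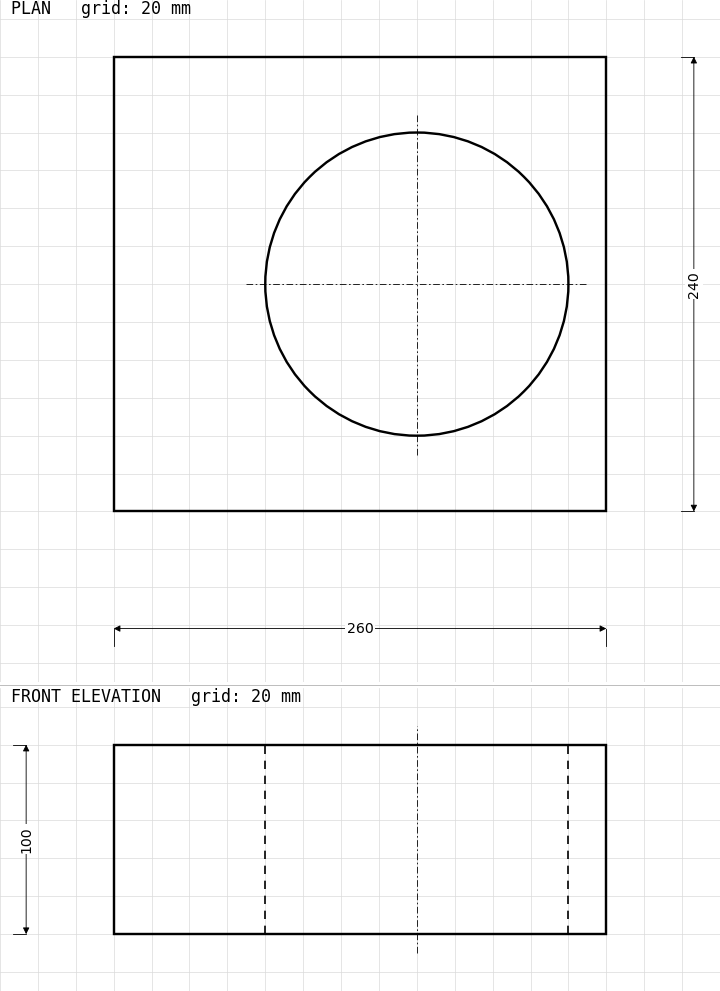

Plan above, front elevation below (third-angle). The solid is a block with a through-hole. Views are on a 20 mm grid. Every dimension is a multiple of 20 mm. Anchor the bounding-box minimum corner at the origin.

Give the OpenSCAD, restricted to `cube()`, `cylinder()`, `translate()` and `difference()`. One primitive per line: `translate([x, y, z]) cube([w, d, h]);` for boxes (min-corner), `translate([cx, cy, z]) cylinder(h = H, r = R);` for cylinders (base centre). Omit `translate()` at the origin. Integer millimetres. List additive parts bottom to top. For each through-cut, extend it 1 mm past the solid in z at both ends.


difference() {
  cube([260, 240, 100]);
  translate([160, 120, -1]) cylinder(h = 102, r = 80);
}
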